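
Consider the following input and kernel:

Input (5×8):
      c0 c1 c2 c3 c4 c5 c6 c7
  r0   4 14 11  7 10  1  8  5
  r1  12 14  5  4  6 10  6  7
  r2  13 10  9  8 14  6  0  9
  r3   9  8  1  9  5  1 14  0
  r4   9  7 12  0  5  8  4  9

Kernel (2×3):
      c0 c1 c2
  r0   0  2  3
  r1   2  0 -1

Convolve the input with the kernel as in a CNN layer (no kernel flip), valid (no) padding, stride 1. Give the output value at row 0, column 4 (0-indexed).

32

The receptive field on the input at this output position is [10 1 8 / 6 10 6]. Elementwise product with the kernel and sum: 1·2 + 8·3 + 6·2 + 6·-1.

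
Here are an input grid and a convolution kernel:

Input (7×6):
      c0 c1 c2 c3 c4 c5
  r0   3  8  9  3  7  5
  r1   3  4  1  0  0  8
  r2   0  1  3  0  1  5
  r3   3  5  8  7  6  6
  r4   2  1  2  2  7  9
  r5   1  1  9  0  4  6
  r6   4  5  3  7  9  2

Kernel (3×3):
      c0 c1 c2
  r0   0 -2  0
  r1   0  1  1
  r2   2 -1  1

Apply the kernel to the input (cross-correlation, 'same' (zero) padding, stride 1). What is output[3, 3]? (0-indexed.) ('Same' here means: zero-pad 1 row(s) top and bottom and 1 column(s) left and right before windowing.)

22

The receptive field on the zero-padded input at this output position is [3 0 1 / 8 7 6 / 2 2 7]. Elementwise product with the kernel and sum: 0·-2 + 7·1 + 6·1 + 2·2 + 2·-1 + 7·1.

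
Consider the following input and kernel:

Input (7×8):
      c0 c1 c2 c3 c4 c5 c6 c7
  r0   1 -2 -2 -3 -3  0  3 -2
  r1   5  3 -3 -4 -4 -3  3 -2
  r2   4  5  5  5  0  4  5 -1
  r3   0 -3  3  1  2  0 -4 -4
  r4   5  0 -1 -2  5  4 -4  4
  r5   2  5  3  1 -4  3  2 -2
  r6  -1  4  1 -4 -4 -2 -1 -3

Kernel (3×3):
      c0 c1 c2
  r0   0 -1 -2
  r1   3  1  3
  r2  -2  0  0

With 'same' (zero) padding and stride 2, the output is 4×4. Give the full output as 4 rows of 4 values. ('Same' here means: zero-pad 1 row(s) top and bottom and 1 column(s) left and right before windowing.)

Output[0,0]: The receptive field on the zero-padded input at this output position is [0 0 0 / 0 1 -2 / 0 5 3]. Elementwise product with the kernel and sum: 0·-1 + 0·-2 + 0·3 + 1·1 + -2·3 + 0·-2.

-5 -23 -4 3
8 52 35 15
11 -22 7 26
-1 -4 -24 -14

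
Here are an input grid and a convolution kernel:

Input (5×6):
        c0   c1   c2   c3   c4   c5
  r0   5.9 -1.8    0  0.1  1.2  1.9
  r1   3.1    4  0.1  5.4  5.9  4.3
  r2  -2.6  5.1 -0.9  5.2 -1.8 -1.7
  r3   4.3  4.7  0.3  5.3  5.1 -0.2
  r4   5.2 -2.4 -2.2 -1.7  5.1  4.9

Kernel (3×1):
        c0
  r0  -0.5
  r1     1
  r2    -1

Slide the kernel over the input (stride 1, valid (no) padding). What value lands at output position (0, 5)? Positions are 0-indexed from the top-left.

5.05

The receptive field on the input at this output position is [1.9 / 4.3 / -1.7]. Elementwise product with the kernel and sum: 1.9·-0.5 + 4.3·1 + -1.7·-1.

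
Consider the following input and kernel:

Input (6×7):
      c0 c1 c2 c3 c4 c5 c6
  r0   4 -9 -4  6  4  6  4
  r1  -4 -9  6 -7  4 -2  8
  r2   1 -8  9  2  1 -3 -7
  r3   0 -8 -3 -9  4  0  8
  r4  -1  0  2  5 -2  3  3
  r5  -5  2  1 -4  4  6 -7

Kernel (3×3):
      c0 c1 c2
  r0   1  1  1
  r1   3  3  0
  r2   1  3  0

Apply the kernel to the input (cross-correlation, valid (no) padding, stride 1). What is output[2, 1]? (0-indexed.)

The receptive field on the input at this output position is [-8 9 2 / -8 -3 -9 / 0 2 5]. Elementwise product with the kernel and sum: -8·1 + 9·1 + 2·1 + -8·3 + -3·3 + 0·1 + 2·3.

-24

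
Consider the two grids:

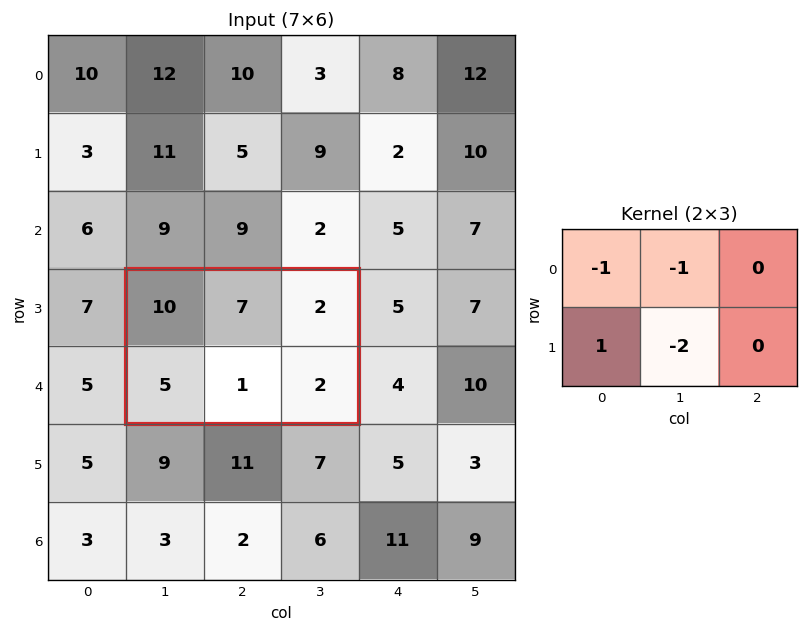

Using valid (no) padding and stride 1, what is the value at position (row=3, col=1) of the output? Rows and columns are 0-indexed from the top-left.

The receptive field on the input at this output position is [10 7 2 / 5 1 2]. Elementwise product with the kernel and sum: 10·-1 + 7·-1 + 5·1 + 1·-2.

-14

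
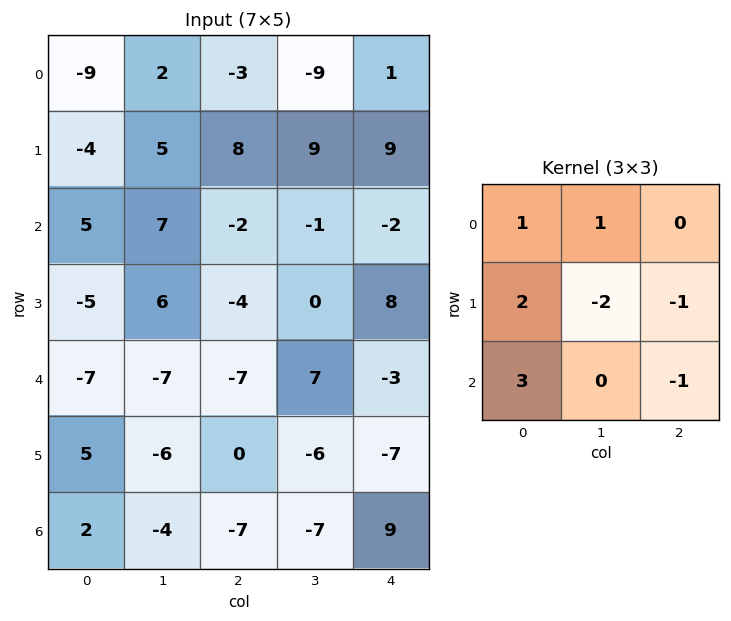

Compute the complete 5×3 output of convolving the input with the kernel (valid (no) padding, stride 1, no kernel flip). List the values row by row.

-16 6 -27
-12 50 -3
-20 -3 -37
23 -17 -22
21 -25 -11

Output[0,0]: The receptive field on the input at this output position is [-9 2 -3 / -4 5 8 / 5 7 -2]. Elementwise product with the kernel and sum: -9·1 + 2·1 + -4·2 + 5·-2 + 8·-1 + 5·3 + -2·-1.
Output[0,1]: The receptive field on the input at this output position is [2 -3 -9 / 5 8 9 / 7 -2 -1]. Elementwise product with the kernel and sum: 2·1 + -3·1 + 5·2 + 8·-2 + 9·-1 + 7·3 + -1·-1.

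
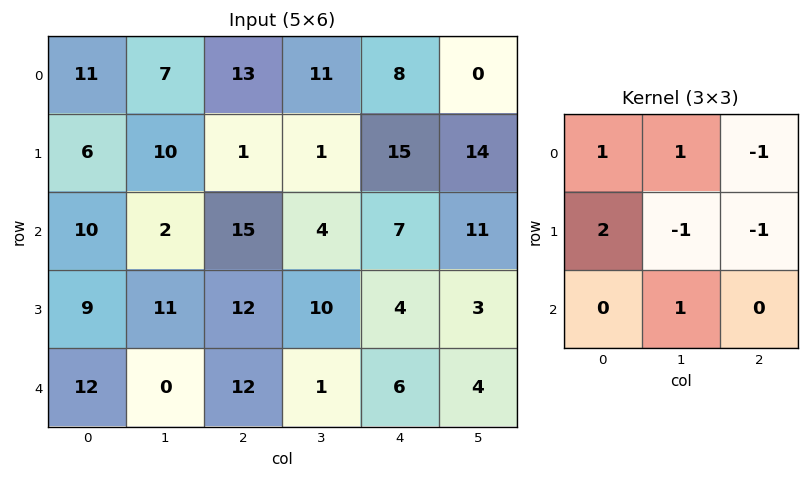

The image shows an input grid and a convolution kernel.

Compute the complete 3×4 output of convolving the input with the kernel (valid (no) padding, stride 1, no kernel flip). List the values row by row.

8 42 6 -1
29 7 16 -4
-8 25 23 19

Output[0,0]: The receptive field on the input at this output position is [11 7 13 / 6 10 1 / 10 2 15]. Elementwise product with the kernel and sum: 11·1 + 7·1 + 13·-1 + 6·2 + 10·-1 + 1·-1 + 2·1.
Output[0,1]: The receptive field on the input at this output position is [7 13 11 / 10 1 1 / 2 15 4]. Elementwise product with the kernel and sum: 7·1 + 13·1 + 11·-1 + 10·2 + 1·-1 + 1·-1 + 15·1.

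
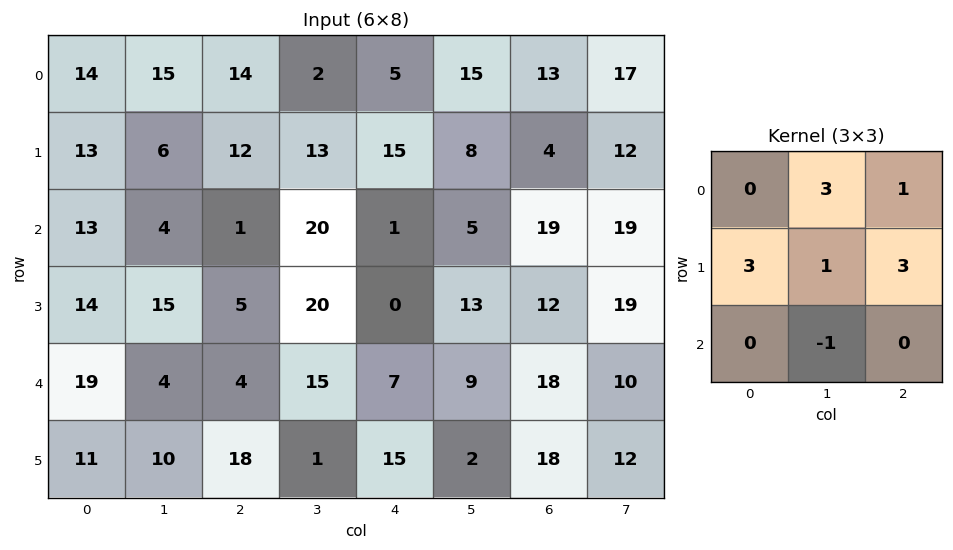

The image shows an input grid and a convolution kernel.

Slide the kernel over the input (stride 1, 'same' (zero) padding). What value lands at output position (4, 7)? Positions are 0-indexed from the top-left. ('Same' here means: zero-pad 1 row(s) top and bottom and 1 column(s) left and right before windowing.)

The receptive field on the zero-padded input at this output position is [12 19 0 / 18 10 0 / 18 12 0]. Elementwise product with the kernel and sum: 19·3 + 0·1 + 18·3 + 10·1 + 0·3 + 12·-1.

109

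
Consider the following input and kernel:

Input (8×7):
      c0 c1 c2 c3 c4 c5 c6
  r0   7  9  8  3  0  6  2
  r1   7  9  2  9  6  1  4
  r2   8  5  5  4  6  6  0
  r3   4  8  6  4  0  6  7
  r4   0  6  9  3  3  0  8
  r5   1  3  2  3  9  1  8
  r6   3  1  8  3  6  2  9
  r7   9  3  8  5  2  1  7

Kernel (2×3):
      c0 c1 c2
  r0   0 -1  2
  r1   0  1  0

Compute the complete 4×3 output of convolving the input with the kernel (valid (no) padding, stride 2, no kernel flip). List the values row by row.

16 6 -1
13 12 0
15 6 17
18 14 17

Output[0,0]: The receptive field on the input at this output position is [7 9 8 / 7 9 2]. Elementwise product with the kernel and sum: 9·-1 + 8·2 + 9·1.
Output[0,1]: The receptive field on the input at this output position is [8 3 0 / 2 9 6]. Elementwise product with the kernel and sum: 3·-1 + 0·2 + 9·1.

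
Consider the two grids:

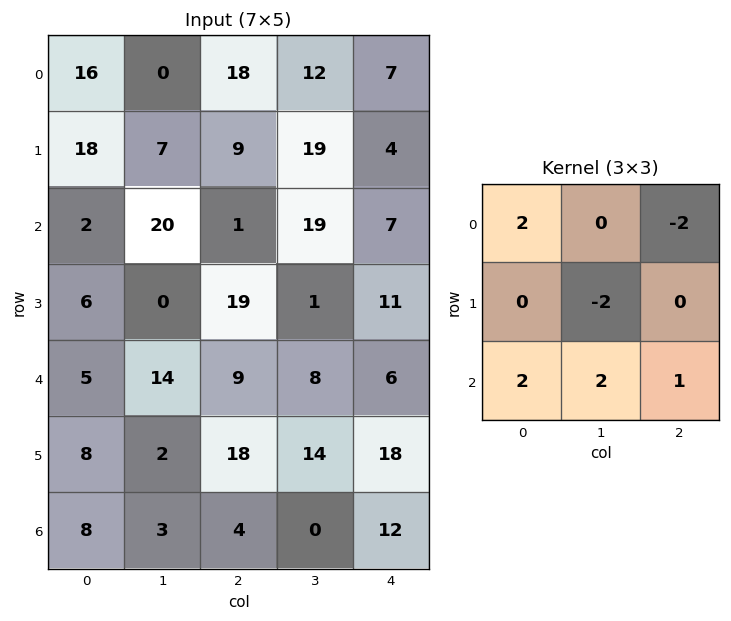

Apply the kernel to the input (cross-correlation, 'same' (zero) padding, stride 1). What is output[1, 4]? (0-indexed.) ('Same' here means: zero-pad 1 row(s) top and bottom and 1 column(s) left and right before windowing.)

The receptive field on the zero-padded input at this output position is [12 7 0 / 19 4 0 / 19 7 0]. Elementwise product with the kernel and sum: 12·2 + 0·-2 + 4·-2 + 19·2 + 7·2 + 0·1.

68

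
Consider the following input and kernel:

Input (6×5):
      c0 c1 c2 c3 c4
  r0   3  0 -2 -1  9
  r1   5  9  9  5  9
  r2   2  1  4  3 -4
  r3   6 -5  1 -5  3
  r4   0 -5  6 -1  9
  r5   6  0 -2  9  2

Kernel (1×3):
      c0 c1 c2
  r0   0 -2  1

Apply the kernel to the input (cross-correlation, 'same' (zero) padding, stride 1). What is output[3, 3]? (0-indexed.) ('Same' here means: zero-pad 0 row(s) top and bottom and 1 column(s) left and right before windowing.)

13

The receptive field on the zero-padded input at this output position is [1 -5 3]. Elementwise product with the kernel and sum: -5·-2 + 3·1.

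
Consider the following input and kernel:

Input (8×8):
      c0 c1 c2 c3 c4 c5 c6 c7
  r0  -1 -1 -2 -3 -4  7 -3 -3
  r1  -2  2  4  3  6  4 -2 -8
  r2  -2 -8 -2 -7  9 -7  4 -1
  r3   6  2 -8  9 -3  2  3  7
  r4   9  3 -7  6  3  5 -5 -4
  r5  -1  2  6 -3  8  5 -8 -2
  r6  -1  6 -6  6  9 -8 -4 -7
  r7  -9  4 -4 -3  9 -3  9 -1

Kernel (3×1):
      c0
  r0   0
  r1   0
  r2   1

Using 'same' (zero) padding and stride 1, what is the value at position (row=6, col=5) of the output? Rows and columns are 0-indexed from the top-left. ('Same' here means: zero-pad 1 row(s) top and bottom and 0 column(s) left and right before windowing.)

The receptive field on the zero-padded input at this output position is [5 / -8 / -3]. Elementwise product with the kernel and sum: -3·1.

-3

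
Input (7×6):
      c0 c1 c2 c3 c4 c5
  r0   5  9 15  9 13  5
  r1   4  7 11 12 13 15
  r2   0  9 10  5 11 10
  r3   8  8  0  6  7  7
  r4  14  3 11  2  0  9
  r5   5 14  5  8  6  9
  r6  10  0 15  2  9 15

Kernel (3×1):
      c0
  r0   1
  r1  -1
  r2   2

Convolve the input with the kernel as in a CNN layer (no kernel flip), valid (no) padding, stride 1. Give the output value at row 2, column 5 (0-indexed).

21

The receptive field on the input at this output position is [10 / 7 / 9]. Elementwise product with the kernel and sum: 10·1 + 7·-1 + 9·2.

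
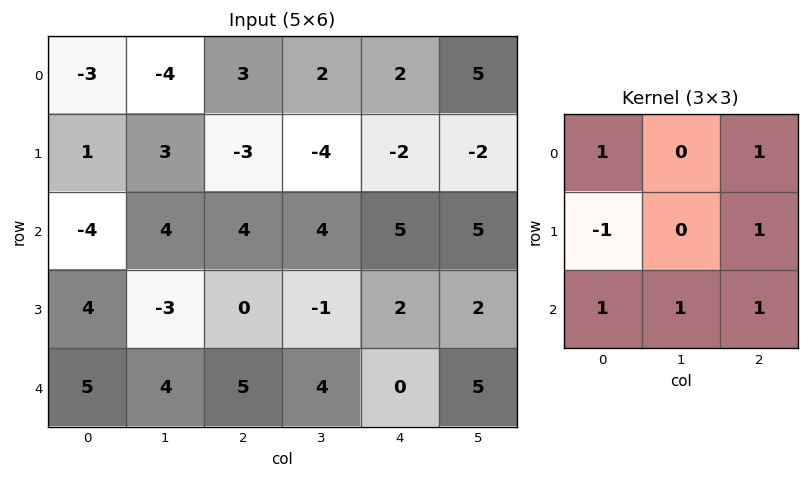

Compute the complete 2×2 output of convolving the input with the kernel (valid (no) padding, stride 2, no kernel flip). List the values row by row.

0 19
10 20

Output[0,0]: The receptive field on the input at this output position is [-3 -4 3 / 1 3 -3 / -4 4 4]. Elementwise product with the kernel and sum: -3·1 + 3·1 + 1·-1 + -3·1 + -4·1 + 4·1 + 4·1.
Output[0,1]: The receptive field on the input at this output position is [3 2 2 / -3 -4 -2 / 4 4 5]. Elementwise product with the kernel and sum: 3·1 + 2·1 + -3·-1 + -2·1 + 4·1 + 4·1 + 5·1.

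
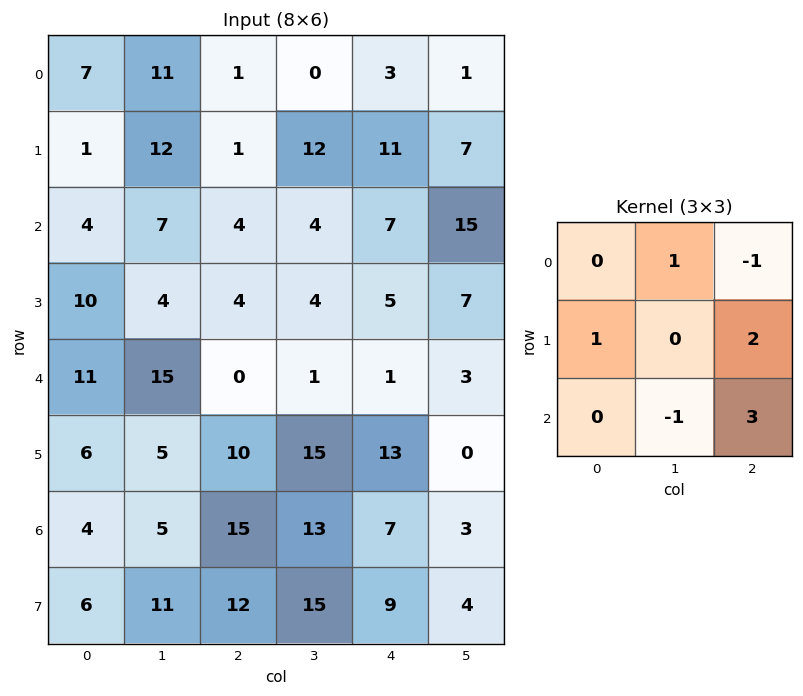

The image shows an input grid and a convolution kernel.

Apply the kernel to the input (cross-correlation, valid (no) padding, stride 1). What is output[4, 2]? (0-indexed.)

The receptive field on the input at this output position is [0 1 1 / 10 15 13 / 15 13 7]. Elementwise product with the kernel and sum: 1·1 + 1·-1 + 10·1 + 13·2 + 13·-1 + 7·3.

44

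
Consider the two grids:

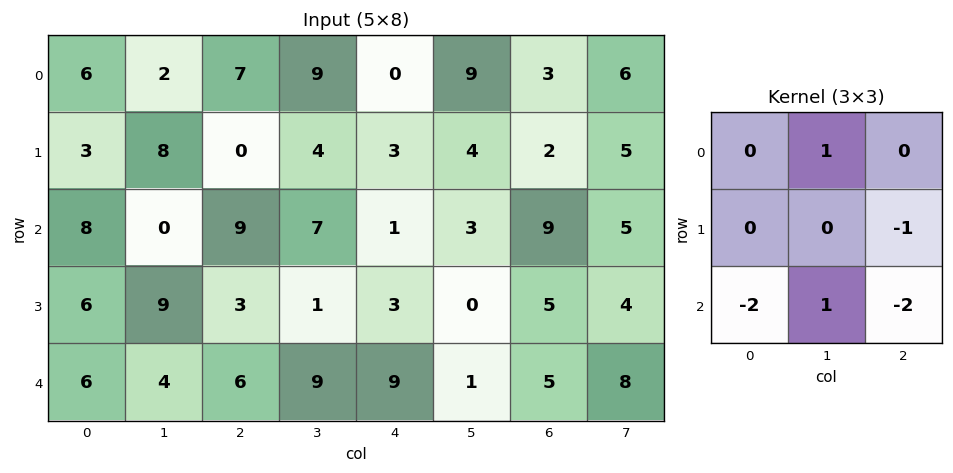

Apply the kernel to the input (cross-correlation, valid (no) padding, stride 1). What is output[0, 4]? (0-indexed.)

The receptive field on the input at this output position is [0 9 3 / 3 4 2 / 1 3 9]. Elementwise product with the kernel and sum: 9·1 + 2·-1 + 1·-2 + 3·1 + 9·-2.

-10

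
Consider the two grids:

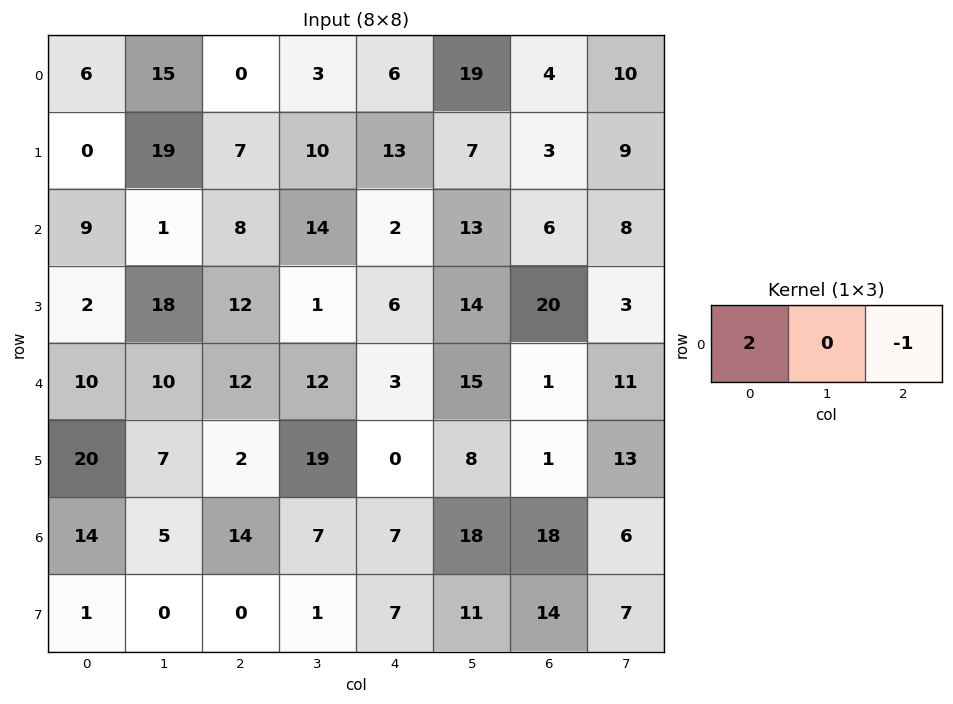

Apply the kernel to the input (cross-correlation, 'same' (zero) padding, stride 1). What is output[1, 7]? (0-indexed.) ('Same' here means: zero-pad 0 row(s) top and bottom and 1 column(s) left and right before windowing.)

6

The receptive field on the zero-padded input at this output position is [3 9 0]. Elementwise product with the kernel and sum: 3·2 + 0·-1.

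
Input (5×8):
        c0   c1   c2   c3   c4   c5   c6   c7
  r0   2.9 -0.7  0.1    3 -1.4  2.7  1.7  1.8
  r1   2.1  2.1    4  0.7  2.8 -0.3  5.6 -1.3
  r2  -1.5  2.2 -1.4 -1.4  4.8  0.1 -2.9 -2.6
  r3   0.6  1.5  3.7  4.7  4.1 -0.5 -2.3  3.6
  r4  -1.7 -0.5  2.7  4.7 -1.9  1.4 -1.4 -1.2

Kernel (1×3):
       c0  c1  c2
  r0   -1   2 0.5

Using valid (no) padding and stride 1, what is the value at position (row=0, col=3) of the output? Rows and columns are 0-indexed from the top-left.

-4.45

The receptive field on the input at this output position is [3 -1.4 2.7]. Elementwise product with the kernel and sum: 3·-1 + -1.4·2 + 2.7·0.5.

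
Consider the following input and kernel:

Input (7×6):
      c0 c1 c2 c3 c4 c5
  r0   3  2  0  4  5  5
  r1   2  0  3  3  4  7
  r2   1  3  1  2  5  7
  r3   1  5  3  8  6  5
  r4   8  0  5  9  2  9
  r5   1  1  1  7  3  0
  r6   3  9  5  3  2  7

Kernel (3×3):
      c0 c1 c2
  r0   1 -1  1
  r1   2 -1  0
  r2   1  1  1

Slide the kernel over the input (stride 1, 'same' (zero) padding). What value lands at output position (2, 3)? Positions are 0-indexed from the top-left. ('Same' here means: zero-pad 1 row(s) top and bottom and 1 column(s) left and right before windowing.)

21

The receptive field on the zero-padded input at this output position is [3 3 4 / 1 2 5 / 3 8 6]. Elementwise product with the kernel and sum: 3·1 + 3·-1 + 4·1 + 1·2 + 2·-1 + 3·1 + 8·1 + 6·1.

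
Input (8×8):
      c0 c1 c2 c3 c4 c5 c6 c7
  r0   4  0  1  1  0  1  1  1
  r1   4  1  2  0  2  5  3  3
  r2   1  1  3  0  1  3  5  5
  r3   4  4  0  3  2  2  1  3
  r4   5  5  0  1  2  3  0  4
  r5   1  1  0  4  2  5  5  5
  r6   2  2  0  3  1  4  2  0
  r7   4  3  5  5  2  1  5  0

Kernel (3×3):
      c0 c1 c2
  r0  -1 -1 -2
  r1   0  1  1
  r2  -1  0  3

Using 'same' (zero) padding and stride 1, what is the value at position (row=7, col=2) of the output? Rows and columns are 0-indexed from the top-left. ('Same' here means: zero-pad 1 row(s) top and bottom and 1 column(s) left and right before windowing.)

The receptive field on the zero-padded input at this output position is [2 0 3 / 3 5 5 / 0 0 0]. Elementwise product with the kernel and sum: 2·-1 + 0·-1 + 3·-2 + 5·1 + 5·1 + 0·-1 + 0·3.

2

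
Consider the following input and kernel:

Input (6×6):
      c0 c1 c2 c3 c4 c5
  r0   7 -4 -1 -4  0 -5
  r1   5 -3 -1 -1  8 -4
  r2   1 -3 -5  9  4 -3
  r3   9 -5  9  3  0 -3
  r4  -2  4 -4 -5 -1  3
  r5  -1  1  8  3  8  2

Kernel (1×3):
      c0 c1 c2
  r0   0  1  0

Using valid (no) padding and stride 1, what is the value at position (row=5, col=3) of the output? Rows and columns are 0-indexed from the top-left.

8

The receptive field on the input at this output position is [3 8 2]. Elementwise product with the kernel and sum: 8·1.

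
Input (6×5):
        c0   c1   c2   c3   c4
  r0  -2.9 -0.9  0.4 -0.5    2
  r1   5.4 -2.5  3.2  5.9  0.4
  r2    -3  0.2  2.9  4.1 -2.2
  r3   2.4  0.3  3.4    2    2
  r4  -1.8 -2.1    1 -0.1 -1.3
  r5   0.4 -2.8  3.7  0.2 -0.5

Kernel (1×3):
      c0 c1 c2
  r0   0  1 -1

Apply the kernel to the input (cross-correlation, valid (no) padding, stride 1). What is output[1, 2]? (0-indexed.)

5.5

The receptive field on the input at this output position is [3.2 5.9 0.4]. Elementwise product with the kernel and sum: 5.9·1 + 0.4·-1.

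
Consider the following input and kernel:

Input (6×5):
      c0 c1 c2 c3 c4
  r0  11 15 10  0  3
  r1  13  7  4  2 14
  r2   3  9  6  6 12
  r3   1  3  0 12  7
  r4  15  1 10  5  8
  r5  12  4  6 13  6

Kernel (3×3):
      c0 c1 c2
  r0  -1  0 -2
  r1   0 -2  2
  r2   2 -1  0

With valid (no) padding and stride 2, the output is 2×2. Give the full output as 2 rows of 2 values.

-40 14
8 -25

Output[0,0]: The receptive field on the input at this output position is [11 15 10 / 13 7 4 / 3 9 6]. Elementwise product with the kernel and sum: 11·-1 + 10·-2 + 7·-2 + 4·2 + 3·2 + 9·-1.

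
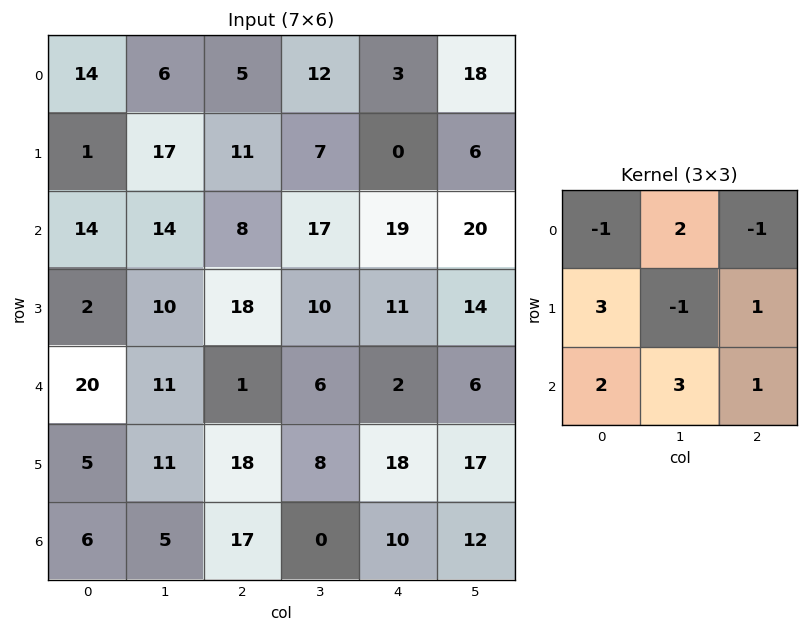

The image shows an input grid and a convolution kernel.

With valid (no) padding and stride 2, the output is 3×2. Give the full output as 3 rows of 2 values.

Output[0,0]: The receptive field on the input at this output position is [14 6 5 / 1 17 11 / 14 14 8]. Elementwise product with the kernel and sum: 14·-1 + 6·2 + 5·-1 + 1·3 + 17·-1 + 11·1 + 14·2 + 14·3 + 8·1.

68 128
94 84
67 117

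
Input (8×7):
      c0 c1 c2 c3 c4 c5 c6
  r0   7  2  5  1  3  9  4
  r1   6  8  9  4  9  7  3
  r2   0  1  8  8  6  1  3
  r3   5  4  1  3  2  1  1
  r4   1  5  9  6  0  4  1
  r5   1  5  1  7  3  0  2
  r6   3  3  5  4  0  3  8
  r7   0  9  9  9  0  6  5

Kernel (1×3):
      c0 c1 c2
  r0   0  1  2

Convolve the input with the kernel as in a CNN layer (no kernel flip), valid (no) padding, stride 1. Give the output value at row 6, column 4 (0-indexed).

19

The receptive field on the input at this output position is [0 3 8]. Elementwise product with the kernel and sum: 3·1 + 8·2.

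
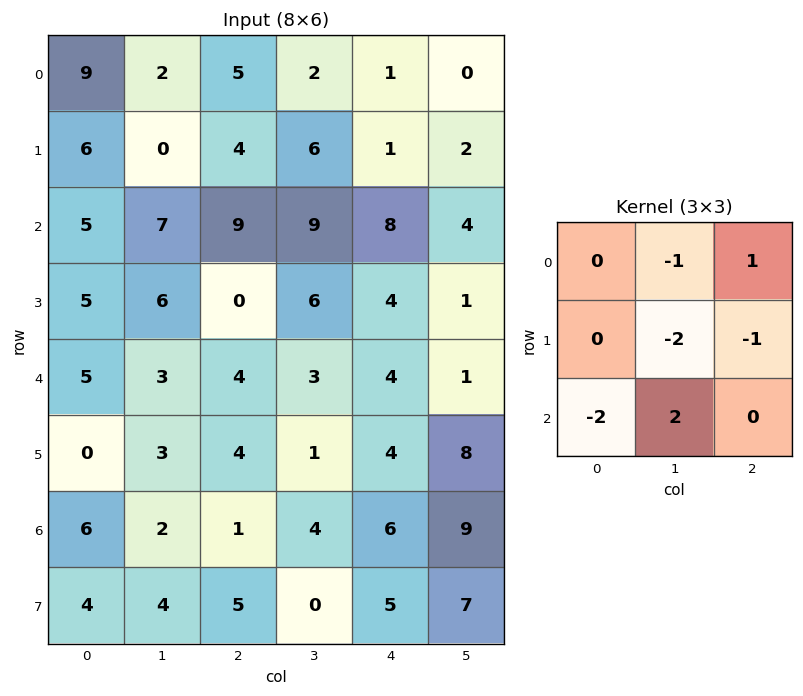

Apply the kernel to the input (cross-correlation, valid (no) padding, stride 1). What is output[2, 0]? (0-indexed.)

The receptive field on the input at this output position is [5 7 9 / 5 6 0 / 5 3 4]. Elementwise product with the kernel and sum: 7·-1 + 9·1 + 6·-2 + 0·-1 + 5·-2 + 3·2.

-14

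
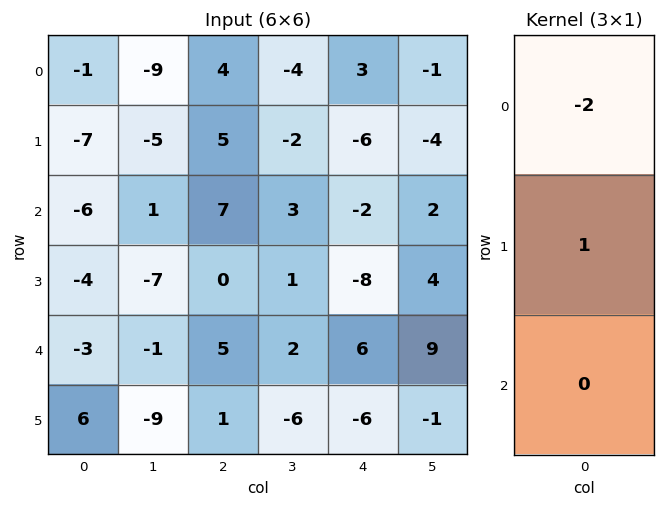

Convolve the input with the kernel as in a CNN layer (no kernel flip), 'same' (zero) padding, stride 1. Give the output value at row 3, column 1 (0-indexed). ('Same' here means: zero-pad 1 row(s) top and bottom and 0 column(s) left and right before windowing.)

-9

The receptive field on the zero-padded input at this output position is [1 / -7 / -1]. Elementwise product with the kernel and sum: 1·-2 + -7·1.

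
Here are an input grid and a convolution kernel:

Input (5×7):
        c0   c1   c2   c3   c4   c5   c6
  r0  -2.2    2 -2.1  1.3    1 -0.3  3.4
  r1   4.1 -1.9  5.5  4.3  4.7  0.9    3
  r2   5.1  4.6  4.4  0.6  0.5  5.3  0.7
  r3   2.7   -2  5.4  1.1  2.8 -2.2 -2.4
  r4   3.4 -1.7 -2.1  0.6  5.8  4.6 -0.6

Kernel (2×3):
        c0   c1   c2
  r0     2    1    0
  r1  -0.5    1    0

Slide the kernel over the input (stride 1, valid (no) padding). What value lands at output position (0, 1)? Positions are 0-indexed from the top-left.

The receptive field on the input at this output position is [2 -2.1 1.3 / -1.9 5.5 4.3]. Elementwise product with the kernel and sum: 2·2 + -2.1·1 + -1.9·-0.5 + 5.5·1.

8.35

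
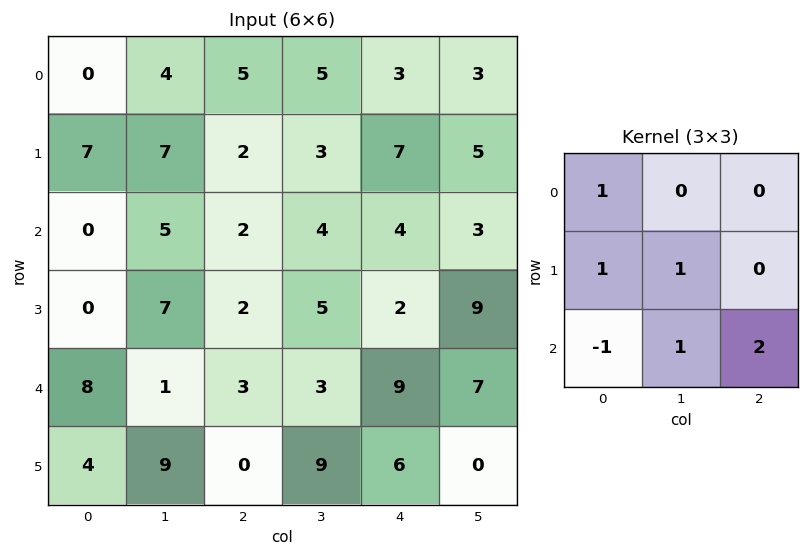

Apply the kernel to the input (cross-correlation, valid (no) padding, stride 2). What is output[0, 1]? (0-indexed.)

20

The receptive field on the input at this output position is [5 5 3 / 2 3 7 / 2 4 4]. Elementwise product with the kernel and sum: 5·1 + 2·1 + 3·1 + 2·-1 + 4·1 + 4·2.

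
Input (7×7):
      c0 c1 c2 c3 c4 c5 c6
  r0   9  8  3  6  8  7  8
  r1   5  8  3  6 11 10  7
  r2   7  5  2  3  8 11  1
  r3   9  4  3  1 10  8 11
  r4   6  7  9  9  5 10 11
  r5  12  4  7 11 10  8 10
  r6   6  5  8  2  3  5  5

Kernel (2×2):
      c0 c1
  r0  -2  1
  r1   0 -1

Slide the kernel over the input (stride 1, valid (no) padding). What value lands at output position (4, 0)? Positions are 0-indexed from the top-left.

-9

The receptive field on the input at this output position is [6 7 / 12 4]. Elementwise product with the kernel and sum: 6·-2 + 7·1 + 4·-1.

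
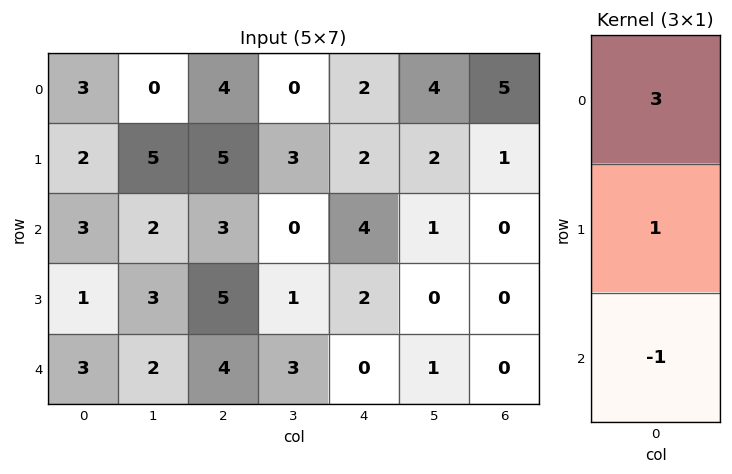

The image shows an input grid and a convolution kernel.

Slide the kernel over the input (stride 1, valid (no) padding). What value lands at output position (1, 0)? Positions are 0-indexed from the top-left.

8

The receptive field on the input at this output position is [2 / 3 / 1]. Elementwise product with the kernel and sum: 2·3 + 3·1 + 1·-1.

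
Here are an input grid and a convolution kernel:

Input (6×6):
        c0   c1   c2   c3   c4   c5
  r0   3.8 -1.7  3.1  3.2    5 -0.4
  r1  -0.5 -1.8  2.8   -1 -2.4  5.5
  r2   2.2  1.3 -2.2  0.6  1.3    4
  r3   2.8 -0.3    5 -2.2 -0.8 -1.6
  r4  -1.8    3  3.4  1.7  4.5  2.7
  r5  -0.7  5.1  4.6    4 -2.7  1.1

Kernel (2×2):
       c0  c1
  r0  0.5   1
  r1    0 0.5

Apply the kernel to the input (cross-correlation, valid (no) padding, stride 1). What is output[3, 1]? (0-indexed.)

The receptive field on the input at this output position is [-0.3 5 / 3 3.4]. Elementwise product with the kernel and sum: -0.3·0.5 + 5·1 + 3.4·0.5.

6.55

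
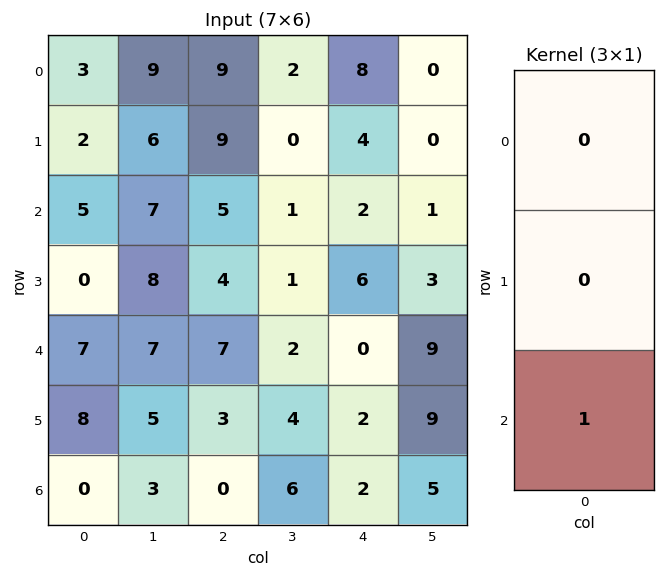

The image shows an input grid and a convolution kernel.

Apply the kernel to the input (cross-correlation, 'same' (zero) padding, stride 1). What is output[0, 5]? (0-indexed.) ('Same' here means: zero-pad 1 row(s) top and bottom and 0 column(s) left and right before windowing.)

0

The receptive field on the zero-padded input at this output position is [0 / 0 / 0]. Elementwise product with the kernel and sum: 0·1.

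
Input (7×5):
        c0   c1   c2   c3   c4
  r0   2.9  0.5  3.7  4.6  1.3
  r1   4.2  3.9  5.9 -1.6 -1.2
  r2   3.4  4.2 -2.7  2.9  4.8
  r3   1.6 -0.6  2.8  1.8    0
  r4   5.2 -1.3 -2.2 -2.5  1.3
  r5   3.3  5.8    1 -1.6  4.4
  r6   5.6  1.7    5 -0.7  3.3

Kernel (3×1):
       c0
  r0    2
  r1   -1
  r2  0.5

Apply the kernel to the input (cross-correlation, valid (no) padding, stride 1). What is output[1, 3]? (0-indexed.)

The receptive field on the input at this output position is [-1.6 / 2.9 / 1.8]. Elementwise product with the kernel and sum: -1.6·2 + 2.9·-1 + 1.8·0.5.

-5.2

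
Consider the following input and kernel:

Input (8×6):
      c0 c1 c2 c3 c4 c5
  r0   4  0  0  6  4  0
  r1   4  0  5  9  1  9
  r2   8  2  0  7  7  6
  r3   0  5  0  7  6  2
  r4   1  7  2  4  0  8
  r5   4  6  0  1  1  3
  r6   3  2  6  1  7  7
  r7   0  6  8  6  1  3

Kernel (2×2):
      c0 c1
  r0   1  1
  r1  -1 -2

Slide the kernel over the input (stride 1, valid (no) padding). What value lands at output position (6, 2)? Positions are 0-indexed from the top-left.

The receptive field on the input at this output position is [6 1 / 8 6]. Elementwise product with the kernel and sum: 6·1 + 1·1 + 8·-1 + 6·-2.

-13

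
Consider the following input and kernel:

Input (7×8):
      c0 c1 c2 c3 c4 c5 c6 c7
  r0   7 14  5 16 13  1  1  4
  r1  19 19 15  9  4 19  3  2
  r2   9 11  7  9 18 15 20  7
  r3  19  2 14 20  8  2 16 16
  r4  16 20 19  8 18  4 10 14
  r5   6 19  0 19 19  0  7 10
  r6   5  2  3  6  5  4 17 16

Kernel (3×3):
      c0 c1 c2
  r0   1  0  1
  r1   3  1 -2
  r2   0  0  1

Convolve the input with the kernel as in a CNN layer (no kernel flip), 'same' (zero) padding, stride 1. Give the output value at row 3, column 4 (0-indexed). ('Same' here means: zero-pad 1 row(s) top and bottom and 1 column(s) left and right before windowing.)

The receptive field on the zero-padded input at this output position is [9 18 15 / 20 8 2 / 8 18 4]. Elementwise product with the kernel and sum: 9·1 + 15·1 + 20·3 + 8·1 + 2·-2 + 4·1.

92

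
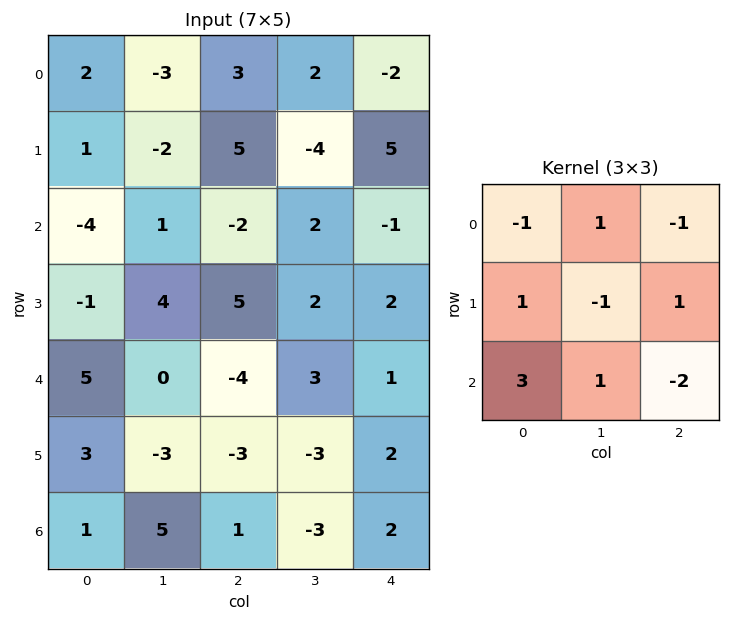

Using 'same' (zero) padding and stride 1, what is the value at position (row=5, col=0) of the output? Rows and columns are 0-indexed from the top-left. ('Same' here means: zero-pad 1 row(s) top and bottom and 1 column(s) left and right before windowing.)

-10

The receptive field on the zero-padded input at this output position is [0 5 0 / 0 3 -3 / 0 1 5]. Elementwise product with the kernel and sum: 0·-1 + 5·1 + 0·-1 + 0·1 + 3·-1 + -3·1 + 0·3 + 1·1 + 5·-2.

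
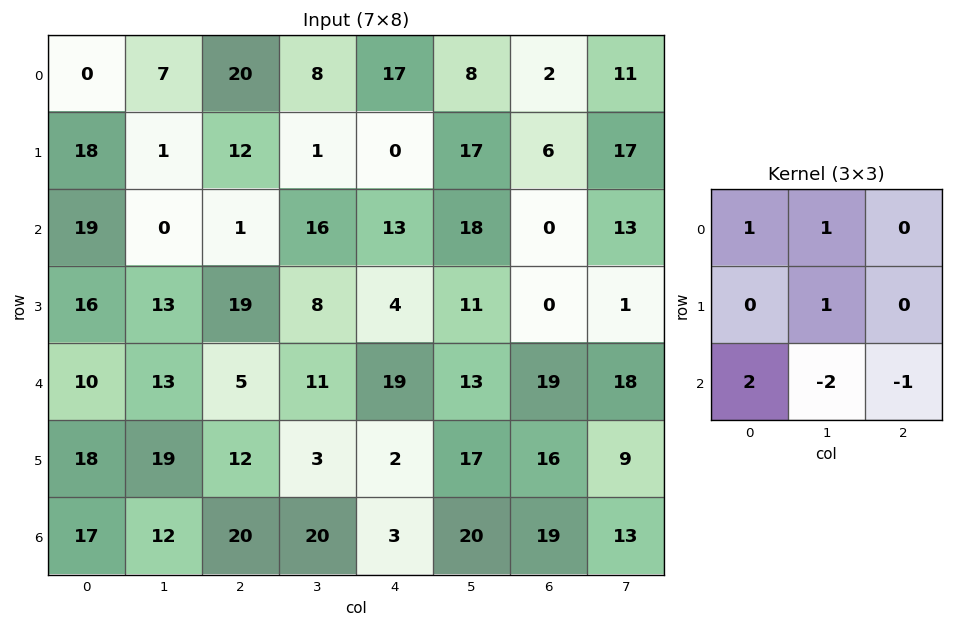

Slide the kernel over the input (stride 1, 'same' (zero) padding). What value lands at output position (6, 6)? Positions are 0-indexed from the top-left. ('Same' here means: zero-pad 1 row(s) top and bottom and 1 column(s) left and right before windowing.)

The receptive field on the zero-padded input at this output position is [17 16 9 / 20 19 13 / 0 0 0]. Elementwise product with the kernel and sum: 17·1 + 16·1 + 19·1 + 0·2 + 0·-2 + 0·-1.

52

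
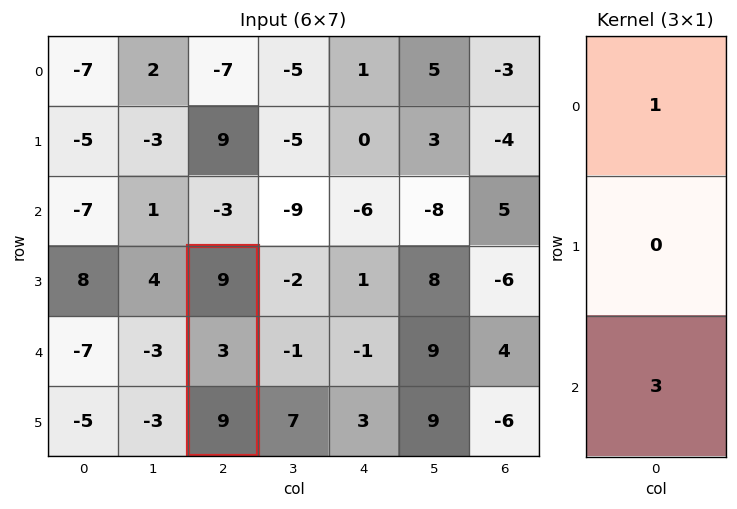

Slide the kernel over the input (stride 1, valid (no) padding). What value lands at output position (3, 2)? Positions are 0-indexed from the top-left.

36

The receptive field on the input at this output position is [9 / 3 / 9]. Elementwise product with the kernel and sum: 9·1 + 9·3.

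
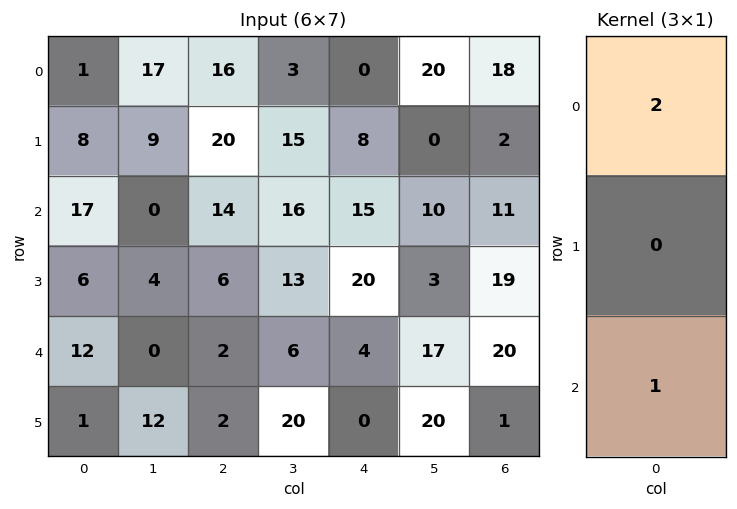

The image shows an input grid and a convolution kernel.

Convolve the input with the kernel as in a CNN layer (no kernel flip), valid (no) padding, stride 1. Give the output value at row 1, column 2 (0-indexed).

The receptive field on the input at this output position is [20 / 14 / 6]. Elementwise product with the kernel and sum: 20·2 + 6·1.

46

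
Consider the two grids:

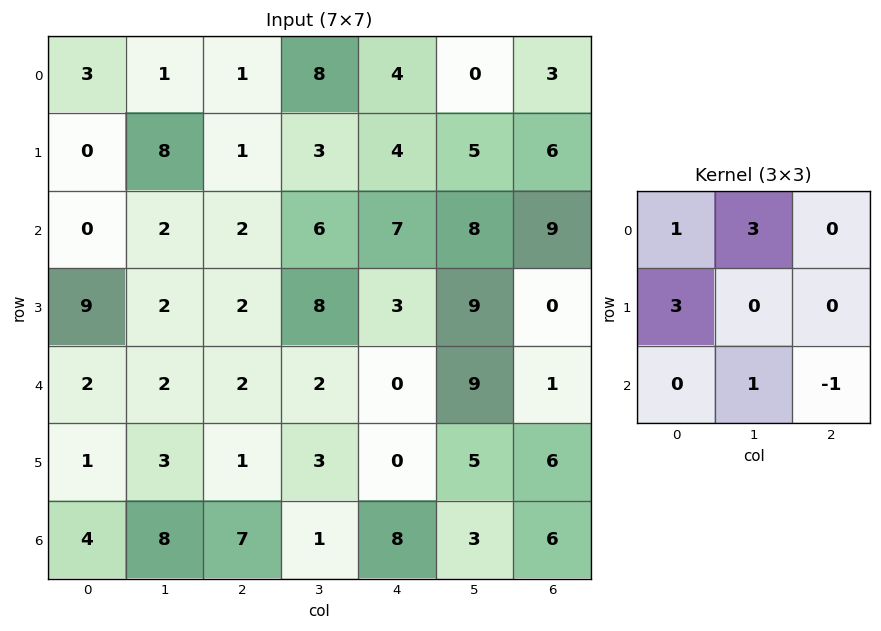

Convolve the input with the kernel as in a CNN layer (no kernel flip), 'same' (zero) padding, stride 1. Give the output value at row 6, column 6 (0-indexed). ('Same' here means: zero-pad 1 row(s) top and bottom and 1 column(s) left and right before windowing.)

32

The receptive field on the zero-padded input at this output position is [5 6 0 / 3 6 0 / 0 0 0]. Elementwise product with the kernel and sum: 5·1 + 6·3 + 3·3 + 0·1 + 0·-1.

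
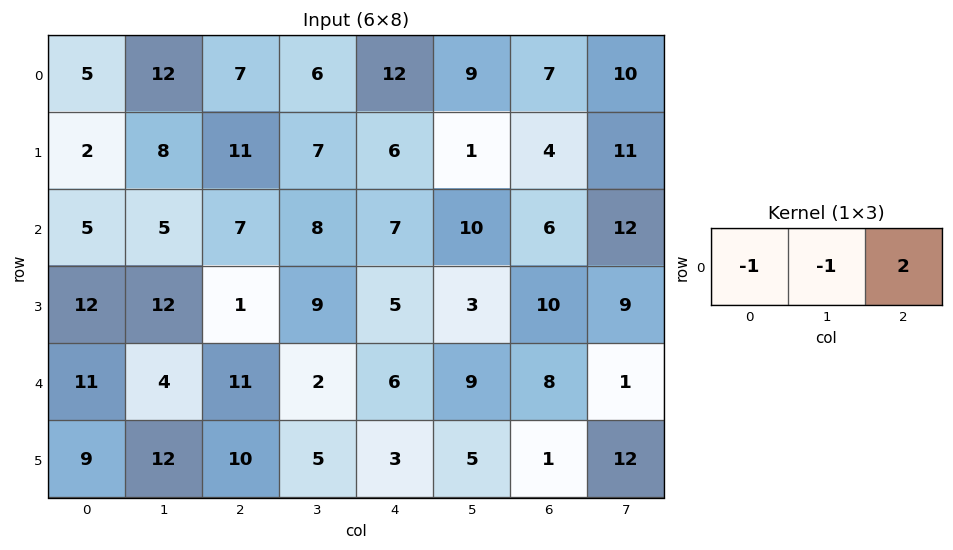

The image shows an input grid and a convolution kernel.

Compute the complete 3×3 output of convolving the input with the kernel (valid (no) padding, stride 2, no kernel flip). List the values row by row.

Output[0,0]: The receptive field on the input at this output position is [5 12 7]. Elementwise product with the kernel and sum: 5·-1 + 12·-1 + 7·2.
Output[0,1]: The receptive field on the input at this output position is [7 6 12]. Elementwise product with the kernel and sum: 7·-1 + 6·-1 + 12·2.

-3 11 -7
4 -1 -5
7 -1 1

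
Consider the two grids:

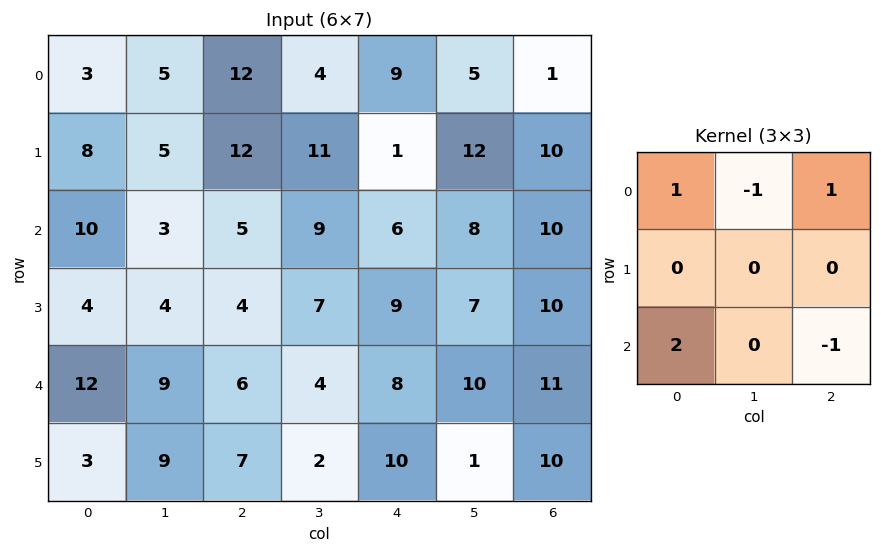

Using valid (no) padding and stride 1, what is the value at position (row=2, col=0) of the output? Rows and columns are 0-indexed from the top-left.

30

The receptive field on the input at this output position is [10 3 5 / 4 4 4 / 12 9 6]. Elementwise product with the kernel and sum: 10·1 + 3·-1 + 5·1 + 12·2 + 6·-1.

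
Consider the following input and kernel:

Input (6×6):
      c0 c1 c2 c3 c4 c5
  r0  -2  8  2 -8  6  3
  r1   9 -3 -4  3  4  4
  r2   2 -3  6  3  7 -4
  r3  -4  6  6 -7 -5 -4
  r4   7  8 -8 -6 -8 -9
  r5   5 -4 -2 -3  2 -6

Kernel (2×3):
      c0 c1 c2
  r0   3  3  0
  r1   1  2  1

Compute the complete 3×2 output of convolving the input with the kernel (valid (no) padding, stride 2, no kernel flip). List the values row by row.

17 -12
11 14
40 -48

Output[0,0]: The receptive field on the input at this output position is [-2 8 2 / 9 -3 -4]. Elementwise product with the kernel and sum: -2·3 + 8·3 + 9·1 + -3·2 + -4·1.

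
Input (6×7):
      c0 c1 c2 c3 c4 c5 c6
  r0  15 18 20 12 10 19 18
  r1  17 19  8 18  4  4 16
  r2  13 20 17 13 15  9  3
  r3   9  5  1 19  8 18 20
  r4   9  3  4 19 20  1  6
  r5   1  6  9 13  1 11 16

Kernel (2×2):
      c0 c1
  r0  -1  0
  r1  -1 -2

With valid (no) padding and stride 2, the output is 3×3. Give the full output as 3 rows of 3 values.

-70 -64 -22
-32 -56 -59
-22 -39 -43

Output[0,0]: The receptive field on the input at this output position is [15 18 / 17 19]. Elementwise product with the kernel and sum: 15·-1 + 17·-1 + 19·-2.
Output[0,1]: The receptive field on the input at this output position is [20 12 / 8 18]. Elementwise product with the kernel and sum: 20·-1 + 8·-1 + 18·-2.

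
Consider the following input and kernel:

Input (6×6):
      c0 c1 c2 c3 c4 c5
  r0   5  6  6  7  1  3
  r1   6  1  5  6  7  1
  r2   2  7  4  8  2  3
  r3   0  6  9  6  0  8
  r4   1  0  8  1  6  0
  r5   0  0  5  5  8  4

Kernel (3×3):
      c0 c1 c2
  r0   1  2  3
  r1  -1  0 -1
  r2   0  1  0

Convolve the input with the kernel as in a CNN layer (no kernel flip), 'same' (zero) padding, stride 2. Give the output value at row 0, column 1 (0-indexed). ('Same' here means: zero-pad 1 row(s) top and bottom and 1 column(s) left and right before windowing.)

The receptive field on the zero-padded input at this output position is [0 0 0 / 6 6 7 / 1 5 6]. Elementwise product with the kernel and sum: 0·1 + 0·2 + 0·3 + 6·-1 + 7·-1 + 5·1.

-8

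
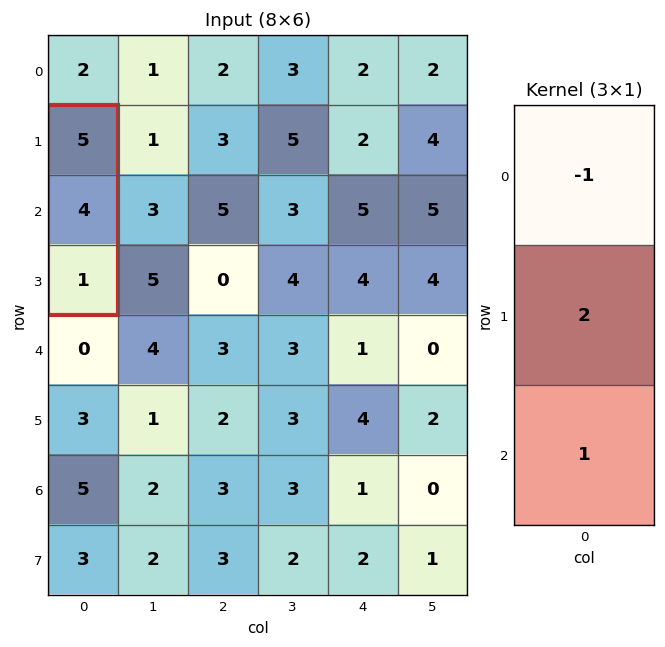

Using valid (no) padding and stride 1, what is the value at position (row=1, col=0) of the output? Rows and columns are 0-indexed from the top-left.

The receptive field on the input at this output position is [5 / 4 / 1]. Elementwise product with the kernel and sum: 5·-1 + 4·2 + 1·1.

4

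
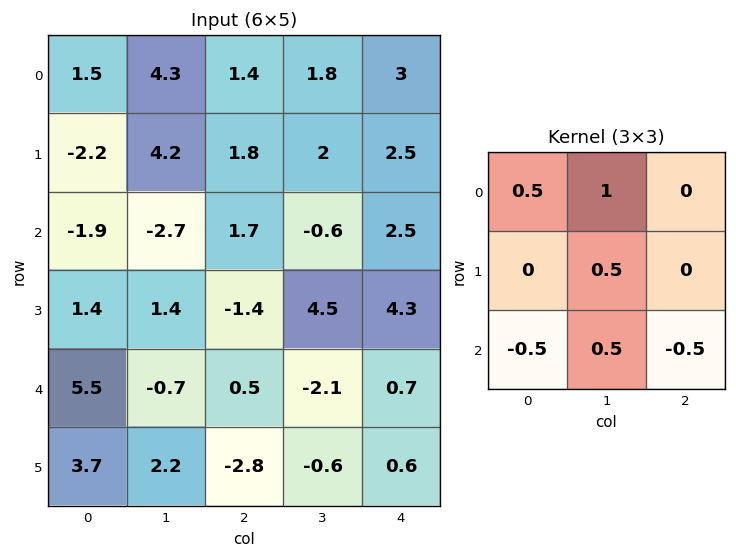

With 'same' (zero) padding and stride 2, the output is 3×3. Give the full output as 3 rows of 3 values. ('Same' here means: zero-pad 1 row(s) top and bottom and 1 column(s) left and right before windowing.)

Output[0,0]: The receptive field on the zero-padded input at this output position is [0 0 0 / 0 1.5 4.3 / 0 -2.2 4.2]. Elementwise product with the kernel and sum: 0·0.5 + 0·1 + 1.5·0.5 + 0·-0.5 + -2.2·0.5 + 4.2·-0.5.
Output[0,1]: The receptive field on the zero-padded input at this output position is [0 0 0 / 4.3 1.4 1.8 / 4.2 1.8 2]. Elementwise product with the kernel and sum: 0·0.5 + 0·1 + 1.4·0.5 + 4.2·-0.5 + 1.8·0.5 + 2·-0.5.

-2.45 -1.5 1.75
-3.15 1.1 4.65
4.9 -2.65 7.5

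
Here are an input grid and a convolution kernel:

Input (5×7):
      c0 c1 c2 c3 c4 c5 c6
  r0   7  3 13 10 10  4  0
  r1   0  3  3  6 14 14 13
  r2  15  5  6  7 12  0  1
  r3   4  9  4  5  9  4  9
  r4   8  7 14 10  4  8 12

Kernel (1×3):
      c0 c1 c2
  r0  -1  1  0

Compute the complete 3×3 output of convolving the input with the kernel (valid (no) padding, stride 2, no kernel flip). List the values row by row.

Output[0,0]: The receptive field on the input at this output position is [7 3 13]. Elementwise product with the kernel and sum: 7·-1 + 3·1.

-4 -3 -6
-10 1 -12
-1 -4 4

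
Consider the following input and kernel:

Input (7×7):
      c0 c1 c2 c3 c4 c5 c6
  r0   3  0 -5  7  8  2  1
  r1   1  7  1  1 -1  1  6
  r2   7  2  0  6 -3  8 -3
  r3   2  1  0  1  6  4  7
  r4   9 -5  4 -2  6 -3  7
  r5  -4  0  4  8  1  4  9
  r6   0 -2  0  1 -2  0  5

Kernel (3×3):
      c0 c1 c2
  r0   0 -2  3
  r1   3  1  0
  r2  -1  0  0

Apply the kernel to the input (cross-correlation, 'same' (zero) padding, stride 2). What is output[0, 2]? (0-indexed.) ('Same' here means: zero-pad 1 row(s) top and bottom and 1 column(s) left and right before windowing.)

28

The receptive field on the zero-padded input at this output position is [0 0 0 / 7 8 2 / 1 -1 1]. Elementwise product with the kernel and sum: 0·-2 + 0·3 + 7·3 + 8·1 + 1·-1.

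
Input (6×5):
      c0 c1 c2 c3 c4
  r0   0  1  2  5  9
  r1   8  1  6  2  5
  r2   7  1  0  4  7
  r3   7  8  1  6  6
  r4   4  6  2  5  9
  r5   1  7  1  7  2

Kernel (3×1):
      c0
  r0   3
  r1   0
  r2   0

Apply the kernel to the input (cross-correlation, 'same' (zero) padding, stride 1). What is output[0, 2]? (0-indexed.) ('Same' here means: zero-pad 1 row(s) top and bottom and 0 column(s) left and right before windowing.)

The receptive field on the zero-padded input at this output position is [0 / 2 / 6]. Elementwise product with the kernel and sum: 0·3.

0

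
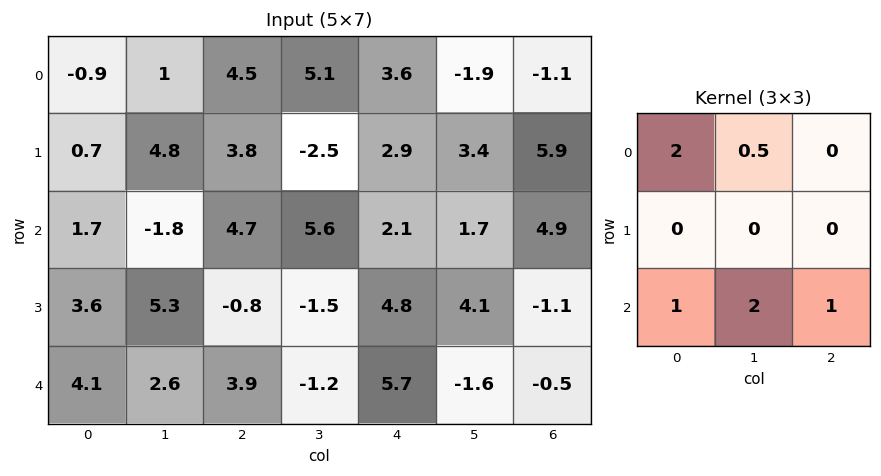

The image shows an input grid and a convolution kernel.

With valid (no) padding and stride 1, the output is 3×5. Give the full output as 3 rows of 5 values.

Output[0,0]: The receptive field on the input at this output position is [-0.9 1 4.5 / 0.7 4.8 3.8 / 1.7 -1.8 4.7]. Elementwise product with the kernel and sum: -0.9·2 + 1·0.5 + 1.7·1 + -1.8·2 + 4.7·1.

1.5 17.45 29.55 23.5 16.65
17.2 13.7 7.35 8.65 19.4
15.7 7.95 19.4 20.85 7.05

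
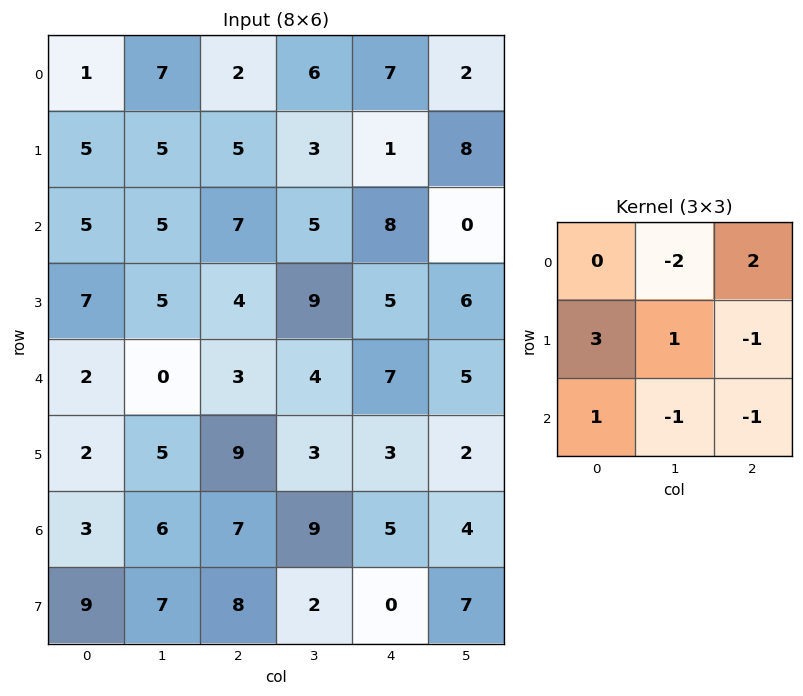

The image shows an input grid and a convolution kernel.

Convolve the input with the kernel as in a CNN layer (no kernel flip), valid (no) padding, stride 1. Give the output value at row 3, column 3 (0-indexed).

14

The receptive field on the input at this output position is [9 5 6 / 4 7 5 / 3 3 2]. Elementwise product with the kernel and sum: 5·-2 + 6·2 + 4·3 + 7·1 + 5·-1 + 3·1 + 3·-1 + 2·-1.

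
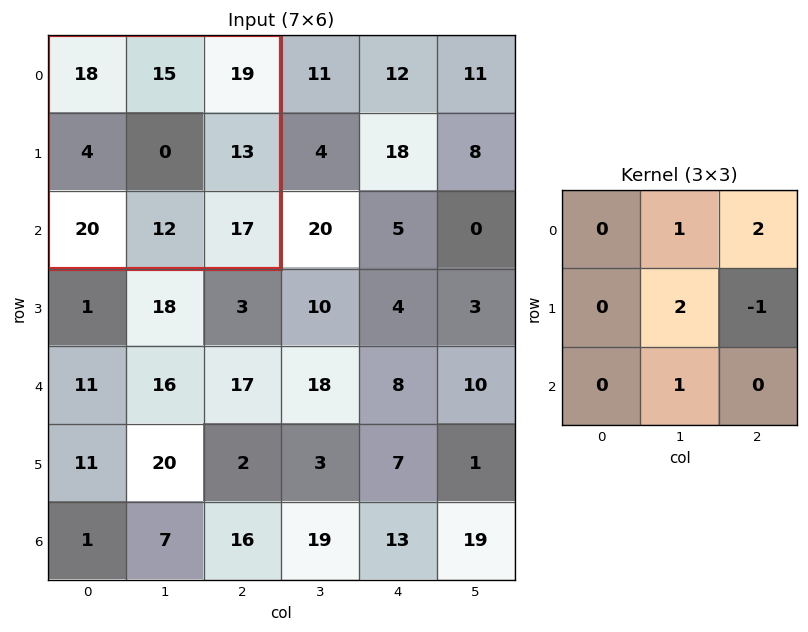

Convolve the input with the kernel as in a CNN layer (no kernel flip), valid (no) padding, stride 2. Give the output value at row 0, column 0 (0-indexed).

The receptive field on the input at this output position is [18 15 19 / 4 0 13 / 20 12 17]. Elementwise product with the kernel and sum: 15·1 + 19·2 + 0·2 + 13·-1 + 12·1.

52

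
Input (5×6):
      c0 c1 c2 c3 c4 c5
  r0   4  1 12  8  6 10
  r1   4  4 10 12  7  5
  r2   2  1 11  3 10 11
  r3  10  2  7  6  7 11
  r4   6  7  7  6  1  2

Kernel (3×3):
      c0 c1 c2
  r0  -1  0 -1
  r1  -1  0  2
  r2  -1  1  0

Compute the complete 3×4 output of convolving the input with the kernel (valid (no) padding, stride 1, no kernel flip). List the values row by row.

Output[0,0]: The receptive field on the input at this output position is [4 1 12 / 4 4 10 / 2 1 11]. Elementwise product with the kernel and sum: 4·-1 + 12·-1 + 4·-1 + 10·2 + 2·-1 + 1·1.

-1 21 -22 -13
-2 -6 -9 3
-8 6 -15 -3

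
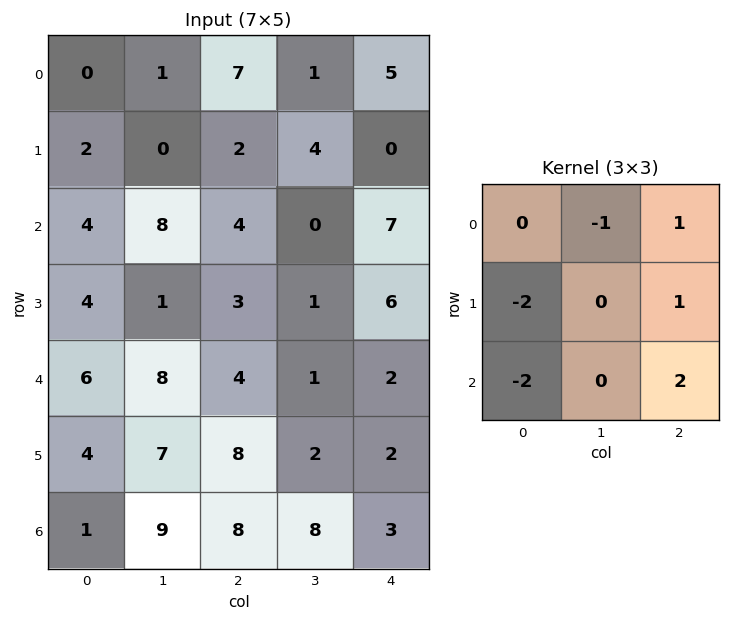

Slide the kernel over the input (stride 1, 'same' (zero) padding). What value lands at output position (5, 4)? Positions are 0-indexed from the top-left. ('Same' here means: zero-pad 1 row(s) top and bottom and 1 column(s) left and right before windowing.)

The receptive field on the zero-padded input at this output position is [1 2 0 / 2 2 0 / 8 3 0]. Elementwise product with the kernel and sum: 2·-1 + 0·1 + 2·-2 + 0·1 + 8·-2 + 0·2.

-22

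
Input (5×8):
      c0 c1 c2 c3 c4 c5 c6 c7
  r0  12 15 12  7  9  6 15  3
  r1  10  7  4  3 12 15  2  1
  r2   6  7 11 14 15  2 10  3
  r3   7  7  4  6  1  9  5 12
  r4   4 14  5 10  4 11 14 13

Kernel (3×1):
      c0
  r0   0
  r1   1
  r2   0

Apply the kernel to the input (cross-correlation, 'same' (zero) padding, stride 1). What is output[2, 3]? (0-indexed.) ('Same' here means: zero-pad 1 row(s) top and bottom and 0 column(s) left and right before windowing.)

The receptive field on the zero-padded input at this output position is [3 / 14 / 6]. Elementwise product with the kernel and sum: 14·1.

14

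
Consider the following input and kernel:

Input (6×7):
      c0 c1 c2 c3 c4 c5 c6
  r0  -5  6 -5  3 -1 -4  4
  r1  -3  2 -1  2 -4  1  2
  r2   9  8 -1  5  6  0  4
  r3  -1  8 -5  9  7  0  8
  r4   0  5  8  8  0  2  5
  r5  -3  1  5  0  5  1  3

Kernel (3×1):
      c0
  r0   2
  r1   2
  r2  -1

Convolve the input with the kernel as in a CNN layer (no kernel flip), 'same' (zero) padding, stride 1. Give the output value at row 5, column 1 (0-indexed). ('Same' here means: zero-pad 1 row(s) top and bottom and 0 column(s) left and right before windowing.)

12

The receptive field on the zero-padded input at this output position is [5 / 1 / 0]. Elementwise product with the kernel and sum: 5·2 + 1·2 + 0·-1.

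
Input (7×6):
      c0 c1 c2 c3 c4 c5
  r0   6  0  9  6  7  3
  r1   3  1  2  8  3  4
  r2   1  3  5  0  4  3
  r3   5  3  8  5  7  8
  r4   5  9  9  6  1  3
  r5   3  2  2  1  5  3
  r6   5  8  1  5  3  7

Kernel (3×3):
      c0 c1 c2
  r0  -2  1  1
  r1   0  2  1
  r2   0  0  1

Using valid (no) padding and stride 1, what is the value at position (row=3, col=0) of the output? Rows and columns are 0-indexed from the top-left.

The receptive field on the input at this output position is [5 3 8 / 5 9 9 / 3 2 2]. Elementwise product with the kernel and sum: 5·-2 + 3·1 + 8·1 + 9·2 + 9·1 + 2·1.

30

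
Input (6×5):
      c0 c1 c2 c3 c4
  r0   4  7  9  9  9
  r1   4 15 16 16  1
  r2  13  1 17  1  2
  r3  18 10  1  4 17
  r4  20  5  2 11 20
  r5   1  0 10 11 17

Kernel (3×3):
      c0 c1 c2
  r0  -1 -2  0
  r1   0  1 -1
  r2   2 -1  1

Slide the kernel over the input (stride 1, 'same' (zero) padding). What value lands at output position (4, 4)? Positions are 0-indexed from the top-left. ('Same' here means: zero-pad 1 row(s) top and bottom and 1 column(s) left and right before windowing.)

The receptive field on the zero-padded input at this output position is [4 17 0 / 11 20 0 / 11 17 0]. Elementwise product with the kernel and sum: 4·-1 + 17·-2 + 20·1 + 0·-1 + 11·2 + 17·-1 + 0·1.

-13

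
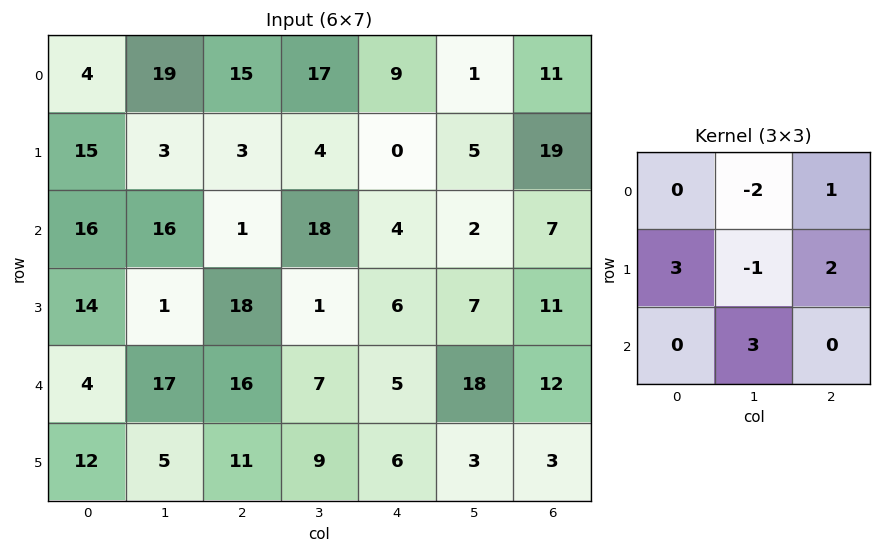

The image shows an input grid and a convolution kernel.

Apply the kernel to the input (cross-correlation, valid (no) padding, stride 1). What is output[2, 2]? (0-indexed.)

The receptive field on the input at this output position is [1 18 4 / 18 1 6 / 16 7 5]. Elementwise product with the kernel and sum: 18·-2 + 4·1 + 18·3 + 1·-1 + 6·2 + 7·3.

54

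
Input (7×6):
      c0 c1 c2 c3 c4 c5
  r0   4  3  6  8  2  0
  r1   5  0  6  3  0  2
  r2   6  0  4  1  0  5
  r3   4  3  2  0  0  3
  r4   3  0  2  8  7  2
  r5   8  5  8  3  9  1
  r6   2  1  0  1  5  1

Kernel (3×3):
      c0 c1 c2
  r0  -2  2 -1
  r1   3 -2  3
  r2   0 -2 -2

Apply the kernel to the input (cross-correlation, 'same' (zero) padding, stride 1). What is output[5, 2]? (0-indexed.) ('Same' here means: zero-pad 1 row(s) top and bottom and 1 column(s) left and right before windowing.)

2

The receptive field on the zero-padded input at this output position is [0 2 8 / 5 8 3 / 1 0 1]. Elementwise product with the kernel and sum: 0·-2 + 2·2 + 8·-1 + 5·3 + 8·-2 + 3·3 + 0·-2 + 1·-2.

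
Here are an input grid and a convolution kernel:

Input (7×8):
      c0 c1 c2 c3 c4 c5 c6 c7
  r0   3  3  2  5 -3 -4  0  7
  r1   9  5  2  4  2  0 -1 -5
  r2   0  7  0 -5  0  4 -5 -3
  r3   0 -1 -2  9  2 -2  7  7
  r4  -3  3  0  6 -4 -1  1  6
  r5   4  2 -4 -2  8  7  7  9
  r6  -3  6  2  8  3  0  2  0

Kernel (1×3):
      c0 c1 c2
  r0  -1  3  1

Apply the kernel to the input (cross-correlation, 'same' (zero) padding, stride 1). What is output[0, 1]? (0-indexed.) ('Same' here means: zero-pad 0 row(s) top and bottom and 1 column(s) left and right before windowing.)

The receptive field on the zero-padded input at this output position is [3 3 2]. Elementwise product with the kernel and sum: 3·-1 + 3·3 + 2·1.

8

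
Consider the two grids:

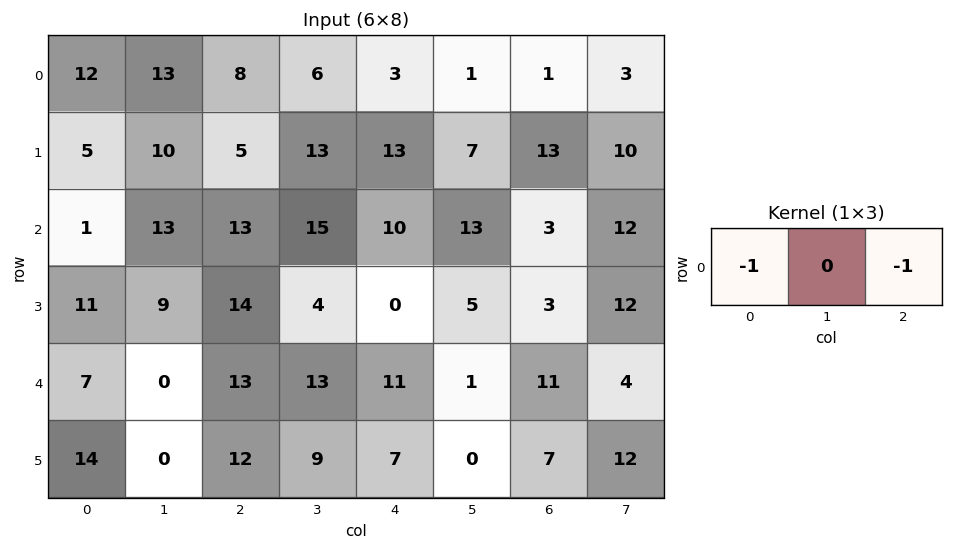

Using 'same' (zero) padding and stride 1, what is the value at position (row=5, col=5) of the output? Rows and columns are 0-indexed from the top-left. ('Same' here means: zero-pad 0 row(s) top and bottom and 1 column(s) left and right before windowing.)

The receptive field on the zero-padded input at this output position is [7 0 7]. Elementwise product with the kernel and sum: 7·-1 + 7·-1.

-14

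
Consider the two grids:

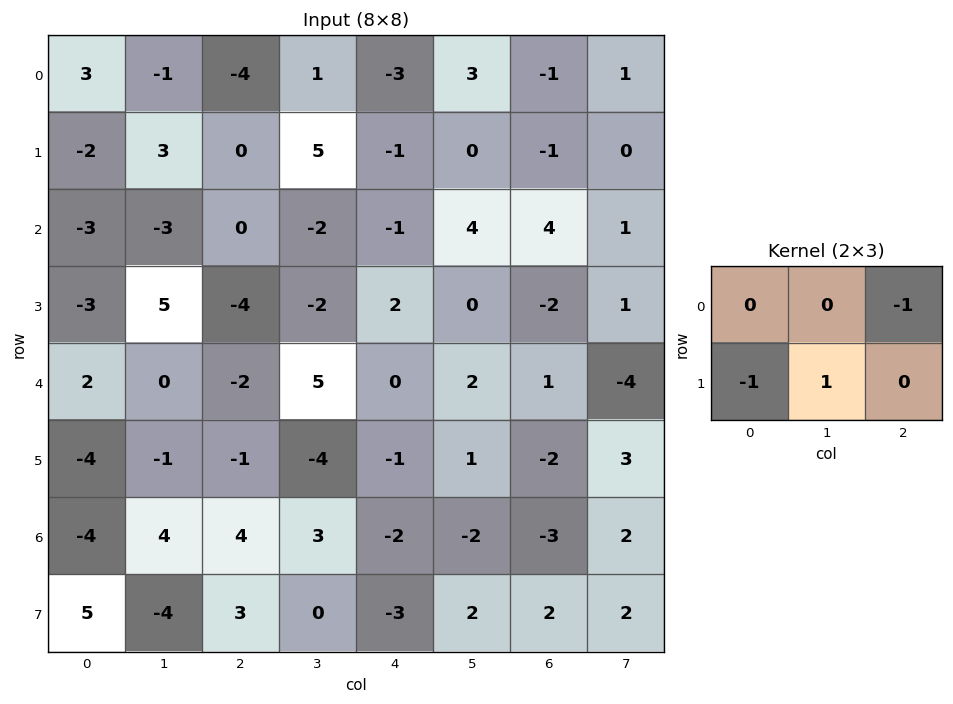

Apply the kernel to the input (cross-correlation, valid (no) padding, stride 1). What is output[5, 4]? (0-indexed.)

The receptive field on the input at this output position is [-1 1 -2 / -2 -2 -3]. Elementwise product with the kernel and sum: -2·-1 + -2·-1 + -2·1.

2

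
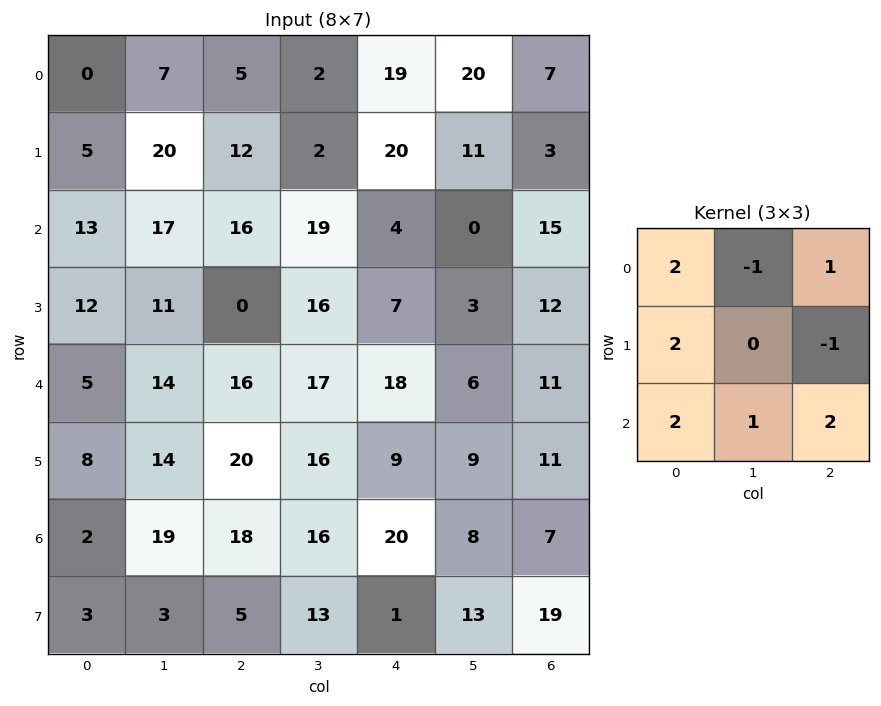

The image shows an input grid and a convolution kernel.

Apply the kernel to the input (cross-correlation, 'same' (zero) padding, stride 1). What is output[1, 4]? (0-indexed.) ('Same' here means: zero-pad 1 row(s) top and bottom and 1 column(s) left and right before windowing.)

The receptive field on the zero-padded input at this output position is [2 19 20 / 2 20 11 / 19 4 0]. Elementwise product with the kernel and sum: 2·2 + 19·-1 + 20·1 + 2·2 + 11·-1 + 19·2 + 4·1 + 0·2.

40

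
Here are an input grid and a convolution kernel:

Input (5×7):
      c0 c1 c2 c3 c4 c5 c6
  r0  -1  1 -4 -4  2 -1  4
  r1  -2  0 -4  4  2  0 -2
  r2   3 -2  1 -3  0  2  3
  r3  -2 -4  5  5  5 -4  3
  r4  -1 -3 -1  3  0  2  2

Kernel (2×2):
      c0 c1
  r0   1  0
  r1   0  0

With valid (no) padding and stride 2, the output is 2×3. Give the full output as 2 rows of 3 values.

Output[0,0]: The receptive field on the input at this output position is [-1 1 / -2 0]. Elementwise product with the kernel and sum: -1·1.
Output[0,1]: The receptive field on the input at this output position is [-4 -4 / -4 4]. Elementwise product with the kernel and sum: -4·1.

-1 -4 2
3 1 0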